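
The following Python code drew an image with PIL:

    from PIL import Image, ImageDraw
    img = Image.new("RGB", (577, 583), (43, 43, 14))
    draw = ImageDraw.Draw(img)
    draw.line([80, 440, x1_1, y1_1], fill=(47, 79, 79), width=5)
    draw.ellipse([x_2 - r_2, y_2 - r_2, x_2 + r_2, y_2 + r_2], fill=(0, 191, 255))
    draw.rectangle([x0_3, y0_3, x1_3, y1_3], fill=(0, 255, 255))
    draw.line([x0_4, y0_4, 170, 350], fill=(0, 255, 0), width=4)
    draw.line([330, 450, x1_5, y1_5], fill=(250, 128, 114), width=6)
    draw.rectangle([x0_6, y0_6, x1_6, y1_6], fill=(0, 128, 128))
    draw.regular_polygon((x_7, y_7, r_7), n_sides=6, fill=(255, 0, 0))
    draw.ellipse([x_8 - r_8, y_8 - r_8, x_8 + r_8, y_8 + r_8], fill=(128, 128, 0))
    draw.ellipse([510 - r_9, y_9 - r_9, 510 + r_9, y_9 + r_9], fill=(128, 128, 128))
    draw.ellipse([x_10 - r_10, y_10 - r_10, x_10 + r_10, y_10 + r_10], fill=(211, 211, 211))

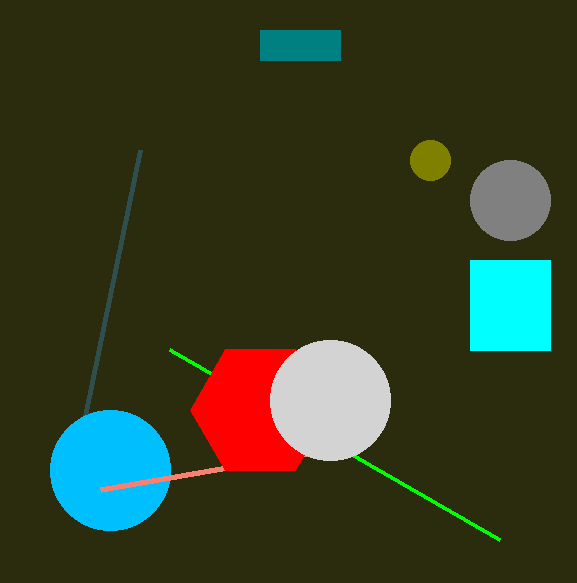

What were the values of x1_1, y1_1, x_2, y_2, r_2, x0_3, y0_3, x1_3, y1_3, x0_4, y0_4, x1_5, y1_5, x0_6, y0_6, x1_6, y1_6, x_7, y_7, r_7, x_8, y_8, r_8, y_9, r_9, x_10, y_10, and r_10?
x1_1 = 140
y1_1 = 150
x_2 = 110
y_2 = 470
r_2 = 60
x0_3 = 470
y0_3 = 260
x1_3 = 550
y1_3 = 350
x0_4 = 500
y0_4 = 540
x1_5 = 100
y1_5 = 490
x0_6 = 260
y0_6 = 30
x1_6 = 340
y1_6 = 60
x_7 = 260
y_7 = 410
r_7 = 70
x_8 = 430
y_8 = 160
r_8 = 20
y_9 = 200
r_9 = 40
x_10 = 330
y_10 = 400
r_10 = 60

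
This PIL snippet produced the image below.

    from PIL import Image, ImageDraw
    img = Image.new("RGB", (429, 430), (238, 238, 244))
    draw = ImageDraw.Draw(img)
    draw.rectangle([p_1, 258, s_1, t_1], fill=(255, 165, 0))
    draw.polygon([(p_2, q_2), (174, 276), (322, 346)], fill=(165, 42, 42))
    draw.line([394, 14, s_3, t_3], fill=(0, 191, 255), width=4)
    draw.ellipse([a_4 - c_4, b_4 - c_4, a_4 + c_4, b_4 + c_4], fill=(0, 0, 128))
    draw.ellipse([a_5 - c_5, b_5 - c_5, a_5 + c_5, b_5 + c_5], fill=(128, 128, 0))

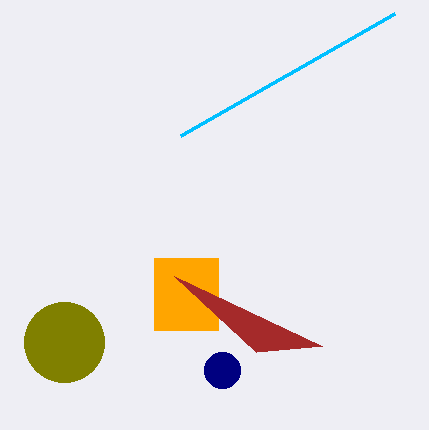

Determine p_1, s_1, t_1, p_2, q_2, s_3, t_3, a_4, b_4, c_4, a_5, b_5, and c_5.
p_1 = 154
s_1 = 218
t_1 = 330
p_2 = 256
q_2 = 352
s_3 = 180
t_3 = 136
a_4 = 222
b_4 = 370
c_4 = 18
a_5 = 64
b_5 = 342
c_5 = 40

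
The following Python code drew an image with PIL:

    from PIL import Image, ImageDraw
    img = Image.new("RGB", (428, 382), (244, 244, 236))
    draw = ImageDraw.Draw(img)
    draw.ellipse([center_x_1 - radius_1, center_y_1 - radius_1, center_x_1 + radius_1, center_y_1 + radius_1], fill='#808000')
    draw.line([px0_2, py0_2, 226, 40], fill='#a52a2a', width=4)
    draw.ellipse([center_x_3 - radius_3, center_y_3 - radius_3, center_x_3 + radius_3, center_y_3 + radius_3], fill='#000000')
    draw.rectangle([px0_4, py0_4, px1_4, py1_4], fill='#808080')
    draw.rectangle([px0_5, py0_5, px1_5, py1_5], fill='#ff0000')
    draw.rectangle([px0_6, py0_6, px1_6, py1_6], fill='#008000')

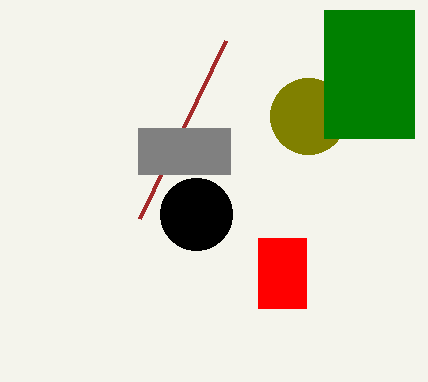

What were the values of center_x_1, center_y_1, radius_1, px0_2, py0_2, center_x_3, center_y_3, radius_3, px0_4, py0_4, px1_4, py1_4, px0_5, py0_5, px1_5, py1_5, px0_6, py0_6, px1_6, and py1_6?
center_x_1 = 308, center_y_1 = 116, radius_1 = 38, px0_2 = 140, py0_2 = 218, center_x_3 = 196, center_y_3 = 214, radius_3 = 36, px0_4 = 138, py0_4 = 128, px1_4 = 230, py1_4 = 174, px0_5 = 258, py0_5 = 238, px1_5 = 306, py1_5 = 308, px0_6 = 324, py0_6 = 10, px1_6 = 414, py1_6 = 138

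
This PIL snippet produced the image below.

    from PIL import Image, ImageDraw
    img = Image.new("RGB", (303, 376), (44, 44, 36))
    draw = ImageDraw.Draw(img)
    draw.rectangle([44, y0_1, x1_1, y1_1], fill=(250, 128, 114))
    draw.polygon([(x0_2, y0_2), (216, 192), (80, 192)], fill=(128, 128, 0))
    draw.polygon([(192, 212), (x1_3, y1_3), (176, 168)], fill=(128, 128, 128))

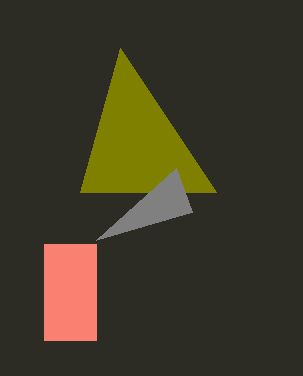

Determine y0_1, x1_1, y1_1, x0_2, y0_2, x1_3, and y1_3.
y0_1 = 244
x1_1 = 96
y1_1 = 340
x0_2 = 120
y0_2 = 48
x1_3 = 96
y1_3 = 240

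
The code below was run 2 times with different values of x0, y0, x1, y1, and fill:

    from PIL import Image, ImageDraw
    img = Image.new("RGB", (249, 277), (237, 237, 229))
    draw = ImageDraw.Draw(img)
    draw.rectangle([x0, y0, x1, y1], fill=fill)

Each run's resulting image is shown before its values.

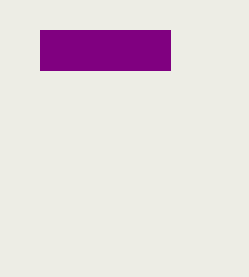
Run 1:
x0 = 40; y0 = 30; x1 = 170; y1 = 70; fill = 'purple'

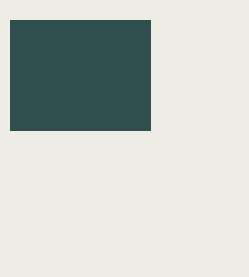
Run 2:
x0 = 10; y0 = 20; x1 = 150; y1 = 130; fill = 'darkslategray'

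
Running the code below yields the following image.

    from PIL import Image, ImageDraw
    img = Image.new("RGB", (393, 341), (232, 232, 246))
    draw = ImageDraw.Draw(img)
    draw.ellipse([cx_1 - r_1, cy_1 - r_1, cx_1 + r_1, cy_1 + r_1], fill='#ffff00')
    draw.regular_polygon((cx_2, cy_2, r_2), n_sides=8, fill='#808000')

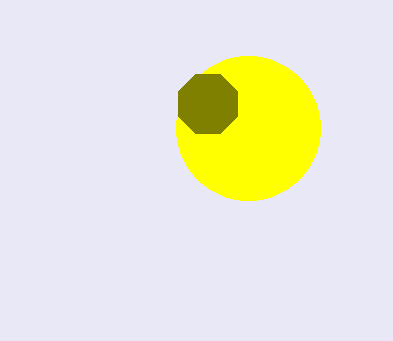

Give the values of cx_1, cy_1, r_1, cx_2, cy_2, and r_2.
cx_1 = 248, cy_1 = 128, r_1 = 72, cx_2 = 208, cy_2 = 104, r_2 = 32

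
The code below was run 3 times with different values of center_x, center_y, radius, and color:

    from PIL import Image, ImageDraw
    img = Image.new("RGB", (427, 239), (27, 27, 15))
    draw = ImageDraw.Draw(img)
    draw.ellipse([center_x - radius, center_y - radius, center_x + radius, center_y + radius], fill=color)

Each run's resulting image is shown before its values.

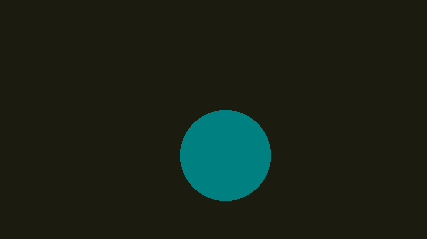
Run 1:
center_x = 225, center_y = 155, radius = 45, color = 'teal'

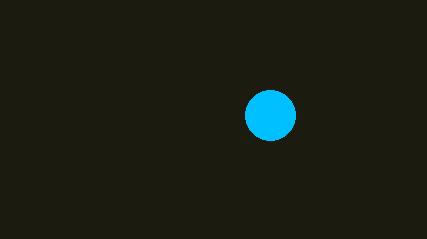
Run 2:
center_x = 270, center_y = 115, radius = 25, color = 'deepskyblue'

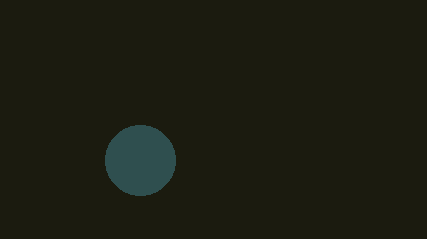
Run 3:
center_x = 140
center_y = 160
radius = 35
color = 'darkslategray'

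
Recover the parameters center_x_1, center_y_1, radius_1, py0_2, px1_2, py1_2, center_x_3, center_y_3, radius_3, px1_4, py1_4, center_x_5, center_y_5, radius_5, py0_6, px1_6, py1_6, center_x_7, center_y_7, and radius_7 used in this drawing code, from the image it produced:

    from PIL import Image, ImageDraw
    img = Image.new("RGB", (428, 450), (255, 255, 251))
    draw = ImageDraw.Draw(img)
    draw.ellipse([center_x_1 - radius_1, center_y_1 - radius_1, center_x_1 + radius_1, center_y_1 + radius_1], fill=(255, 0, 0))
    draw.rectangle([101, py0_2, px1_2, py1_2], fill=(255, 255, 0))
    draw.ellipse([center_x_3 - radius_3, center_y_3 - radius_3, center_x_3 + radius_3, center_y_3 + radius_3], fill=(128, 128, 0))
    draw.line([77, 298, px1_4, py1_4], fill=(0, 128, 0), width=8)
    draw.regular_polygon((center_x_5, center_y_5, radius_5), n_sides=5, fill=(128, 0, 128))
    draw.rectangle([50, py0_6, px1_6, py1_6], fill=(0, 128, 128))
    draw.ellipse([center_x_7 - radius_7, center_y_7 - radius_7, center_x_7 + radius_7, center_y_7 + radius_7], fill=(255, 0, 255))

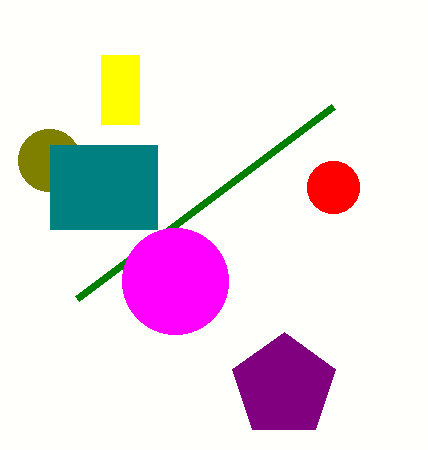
center_x_1 = 333
center_y_1 = 187
radius_1 = 26
py0_2 = 55
px1_2 = 139
py1_2 = 124
center_x_3 = 49
center_y_3 = 160
radius_3 = 31
px1_4 = 333
py1_4 = 106
center_x_5 = 284
center_y_5 = 386
radius_5 = 54
py0_6 = 145
px1_6 = 157
py1_6 = 229
center_x_7 = 175
center_y_7 = 281
radius_7 = 53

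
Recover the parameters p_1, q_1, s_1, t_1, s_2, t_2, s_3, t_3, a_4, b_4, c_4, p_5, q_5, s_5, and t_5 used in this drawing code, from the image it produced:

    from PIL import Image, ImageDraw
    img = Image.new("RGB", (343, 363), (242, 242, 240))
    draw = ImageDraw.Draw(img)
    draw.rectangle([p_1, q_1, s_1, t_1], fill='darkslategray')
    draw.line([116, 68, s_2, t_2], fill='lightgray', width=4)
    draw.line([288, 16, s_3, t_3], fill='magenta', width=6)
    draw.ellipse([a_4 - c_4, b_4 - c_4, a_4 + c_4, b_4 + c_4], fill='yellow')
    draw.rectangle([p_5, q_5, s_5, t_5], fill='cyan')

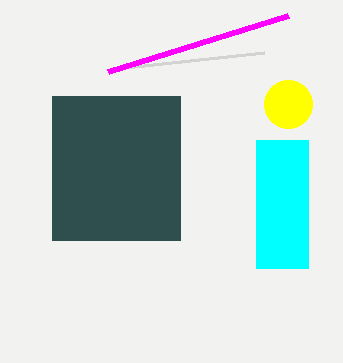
p_1 = 52, q_1 = 96, s_1 = 180, t_1 = 240, s_2 = 264, t_2 = 52, s_3 = 108, t_3 = 72, a_4 = 288, b_4 = 104, c_4 = 24, p_5 = 256, q_5 = 140, s_5 = 308, t_5 = 268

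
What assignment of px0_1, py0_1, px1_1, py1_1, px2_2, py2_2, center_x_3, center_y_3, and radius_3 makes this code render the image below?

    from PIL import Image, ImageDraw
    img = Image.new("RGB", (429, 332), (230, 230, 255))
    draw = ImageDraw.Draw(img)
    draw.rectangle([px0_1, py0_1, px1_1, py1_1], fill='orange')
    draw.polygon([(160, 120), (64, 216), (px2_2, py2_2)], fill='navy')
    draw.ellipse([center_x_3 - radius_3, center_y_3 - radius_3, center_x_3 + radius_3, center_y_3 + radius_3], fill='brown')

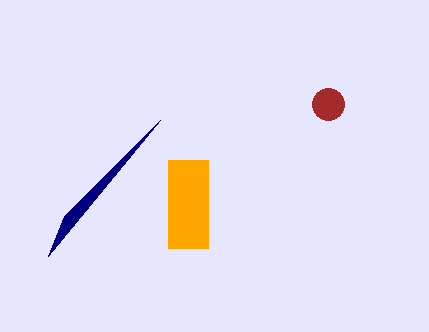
px0_1 = 168; py0_1 = 160; px1_1 = 208; py1_1 = 248; px2_2 = 48; py2_2 = 256; center_x_3 = 328; center_y_3 = 104; radius_3 = 16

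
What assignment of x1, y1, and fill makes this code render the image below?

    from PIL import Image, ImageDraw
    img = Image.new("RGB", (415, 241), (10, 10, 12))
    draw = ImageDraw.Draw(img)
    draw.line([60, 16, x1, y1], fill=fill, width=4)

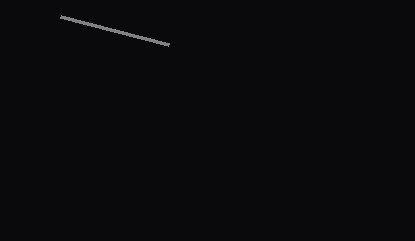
x1 = 168; y1 = 44; fill = 'gray'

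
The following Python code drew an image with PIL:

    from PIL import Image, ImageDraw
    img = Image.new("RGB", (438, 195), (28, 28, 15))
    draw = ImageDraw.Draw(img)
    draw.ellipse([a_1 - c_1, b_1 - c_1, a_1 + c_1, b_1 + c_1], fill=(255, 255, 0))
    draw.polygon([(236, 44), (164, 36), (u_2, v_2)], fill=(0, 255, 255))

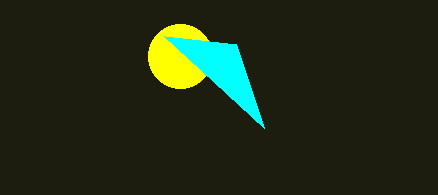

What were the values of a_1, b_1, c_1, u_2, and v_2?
a_1 = 180; b_1 = 56; c_1 = 32; u_2 = 264; v_2 = 128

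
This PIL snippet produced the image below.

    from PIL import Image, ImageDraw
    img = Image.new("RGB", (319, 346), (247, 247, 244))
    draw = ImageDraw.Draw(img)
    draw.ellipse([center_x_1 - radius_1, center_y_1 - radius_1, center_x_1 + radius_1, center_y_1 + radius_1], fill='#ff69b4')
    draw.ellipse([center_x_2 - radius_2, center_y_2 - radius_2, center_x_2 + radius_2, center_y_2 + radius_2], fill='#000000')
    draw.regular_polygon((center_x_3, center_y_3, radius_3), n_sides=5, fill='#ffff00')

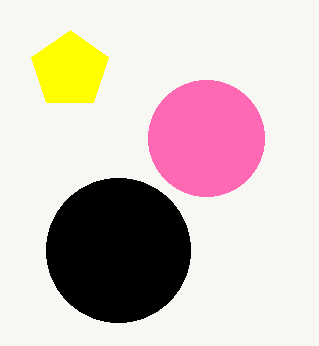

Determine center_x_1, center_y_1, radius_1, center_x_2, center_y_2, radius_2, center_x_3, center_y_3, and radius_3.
center_x_1 = 206; center_y_1 = 138; radius_1 = 58; center_x_2 = 118; center_y_2 = 250; radius_2 = 72; center_x_3 = 70; center_y_3 = 70; radius_3 = 40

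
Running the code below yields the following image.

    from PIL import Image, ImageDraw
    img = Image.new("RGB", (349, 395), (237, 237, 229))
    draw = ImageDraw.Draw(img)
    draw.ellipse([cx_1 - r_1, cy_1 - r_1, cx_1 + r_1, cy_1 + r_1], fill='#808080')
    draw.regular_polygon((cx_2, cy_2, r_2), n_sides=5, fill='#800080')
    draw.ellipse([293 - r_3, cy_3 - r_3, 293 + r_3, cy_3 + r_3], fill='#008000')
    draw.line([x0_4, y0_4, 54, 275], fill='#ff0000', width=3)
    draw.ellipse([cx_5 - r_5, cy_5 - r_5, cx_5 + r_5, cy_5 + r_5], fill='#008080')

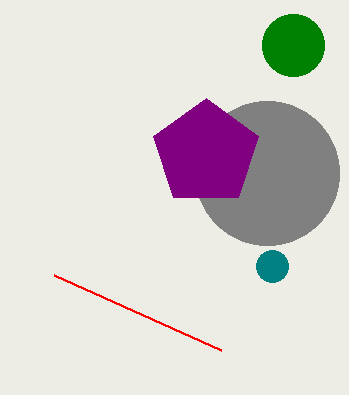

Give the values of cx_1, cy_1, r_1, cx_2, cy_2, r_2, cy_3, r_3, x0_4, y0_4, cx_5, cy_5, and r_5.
cx_1 = 267
cy_1 = 173
r_1 = 72
cx_2 = 206
cy_2 = 153
r_2 = 55
cy_3 = 45
r_3 = 31
x0_4 = 221
y0_4 = 350
cx_5 = 272
cy_5 = 266
r_5 = 16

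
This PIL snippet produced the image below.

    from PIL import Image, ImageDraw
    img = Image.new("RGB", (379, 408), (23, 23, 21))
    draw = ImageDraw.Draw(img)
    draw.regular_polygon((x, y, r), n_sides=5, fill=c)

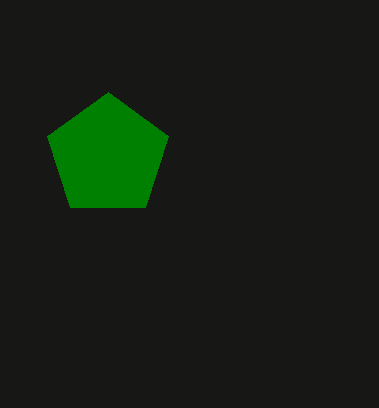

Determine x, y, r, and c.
x = 108
y = 156
r = 64
c = 'green'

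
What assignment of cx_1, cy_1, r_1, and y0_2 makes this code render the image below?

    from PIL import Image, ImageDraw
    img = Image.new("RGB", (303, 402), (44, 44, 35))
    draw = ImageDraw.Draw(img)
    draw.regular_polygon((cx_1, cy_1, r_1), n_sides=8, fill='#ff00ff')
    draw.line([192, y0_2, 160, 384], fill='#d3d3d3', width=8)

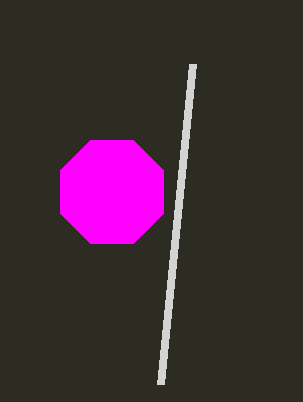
cx_1 = 112, cy_1 = 192, r_1 = 56, y0_2 = 64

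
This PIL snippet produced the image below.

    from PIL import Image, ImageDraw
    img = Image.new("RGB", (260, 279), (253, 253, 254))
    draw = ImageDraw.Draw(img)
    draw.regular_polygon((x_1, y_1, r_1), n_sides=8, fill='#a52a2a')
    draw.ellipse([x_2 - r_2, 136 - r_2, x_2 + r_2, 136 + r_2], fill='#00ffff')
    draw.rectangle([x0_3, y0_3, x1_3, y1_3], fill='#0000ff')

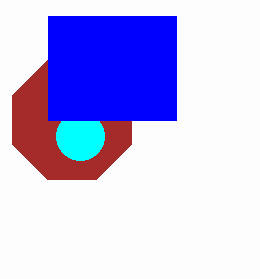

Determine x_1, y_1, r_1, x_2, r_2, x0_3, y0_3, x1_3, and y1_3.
x_1 = 72; y_1 = 120; r_1 = 64; x_2 = 80; r_2 = 24; x0_3 = 48; y0_3 = 16; x1_3 = 176; y1_3 = 120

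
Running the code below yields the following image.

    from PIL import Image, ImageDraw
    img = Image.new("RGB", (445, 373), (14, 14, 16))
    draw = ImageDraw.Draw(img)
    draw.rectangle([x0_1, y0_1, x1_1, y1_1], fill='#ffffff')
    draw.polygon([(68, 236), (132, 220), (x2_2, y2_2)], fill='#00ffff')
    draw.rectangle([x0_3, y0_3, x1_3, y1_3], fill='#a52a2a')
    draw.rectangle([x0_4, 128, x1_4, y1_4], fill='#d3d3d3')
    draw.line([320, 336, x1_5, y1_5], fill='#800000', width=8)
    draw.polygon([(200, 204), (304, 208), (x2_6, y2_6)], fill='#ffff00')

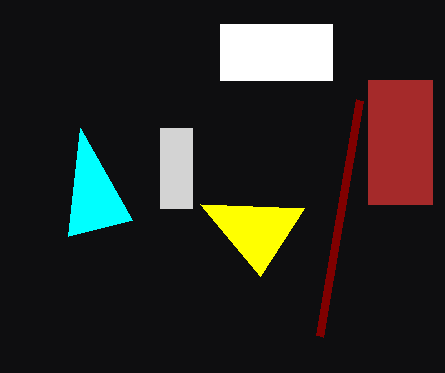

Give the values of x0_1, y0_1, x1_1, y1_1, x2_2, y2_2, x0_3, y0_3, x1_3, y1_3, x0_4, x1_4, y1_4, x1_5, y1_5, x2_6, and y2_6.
x0_1 = 220, y0_1 = 24, x1_1 = 332, y1_1 = 80, x2_2 = 80, y2_2 = 128, x0_3 = 368, y0_3 = 80, x1_3 = 432, y1_3 = 204, x0_4 = 160, x1_4 = 192, y1_4 = 208, x1_5 = 360, y1_5 = 100, x2_6 = 260, y2_6 = 276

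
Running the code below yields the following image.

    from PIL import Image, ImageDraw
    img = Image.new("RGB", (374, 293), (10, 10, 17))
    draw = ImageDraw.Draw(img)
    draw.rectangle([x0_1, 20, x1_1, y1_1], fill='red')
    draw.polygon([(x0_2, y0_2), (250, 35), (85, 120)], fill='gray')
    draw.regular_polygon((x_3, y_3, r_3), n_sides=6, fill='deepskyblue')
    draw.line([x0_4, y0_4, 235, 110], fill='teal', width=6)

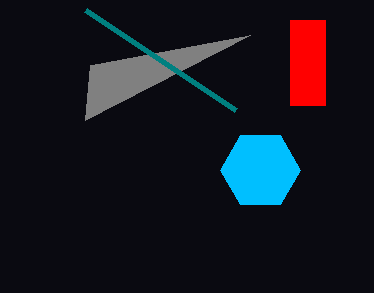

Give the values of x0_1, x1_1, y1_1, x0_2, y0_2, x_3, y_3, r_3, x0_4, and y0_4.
x0_1 = 290; x1_1 = 325; y1_1 = 105; x0_2 = 90; y0_2 = 65; x_3 = 260; y_3 = 170; r_3 = 40; x0_4 = 85; y0_4 = 10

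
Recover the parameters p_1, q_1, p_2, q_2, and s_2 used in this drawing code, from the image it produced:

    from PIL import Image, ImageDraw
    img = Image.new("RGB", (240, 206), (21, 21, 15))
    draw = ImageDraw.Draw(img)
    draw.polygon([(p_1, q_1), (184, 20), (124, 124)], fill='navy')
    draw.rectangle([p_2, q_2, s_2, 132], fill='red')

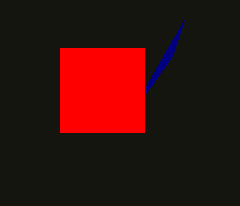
p_1 = 172; q_1 = 56; p_2 = 60; q_2 = 48; s_2 = 144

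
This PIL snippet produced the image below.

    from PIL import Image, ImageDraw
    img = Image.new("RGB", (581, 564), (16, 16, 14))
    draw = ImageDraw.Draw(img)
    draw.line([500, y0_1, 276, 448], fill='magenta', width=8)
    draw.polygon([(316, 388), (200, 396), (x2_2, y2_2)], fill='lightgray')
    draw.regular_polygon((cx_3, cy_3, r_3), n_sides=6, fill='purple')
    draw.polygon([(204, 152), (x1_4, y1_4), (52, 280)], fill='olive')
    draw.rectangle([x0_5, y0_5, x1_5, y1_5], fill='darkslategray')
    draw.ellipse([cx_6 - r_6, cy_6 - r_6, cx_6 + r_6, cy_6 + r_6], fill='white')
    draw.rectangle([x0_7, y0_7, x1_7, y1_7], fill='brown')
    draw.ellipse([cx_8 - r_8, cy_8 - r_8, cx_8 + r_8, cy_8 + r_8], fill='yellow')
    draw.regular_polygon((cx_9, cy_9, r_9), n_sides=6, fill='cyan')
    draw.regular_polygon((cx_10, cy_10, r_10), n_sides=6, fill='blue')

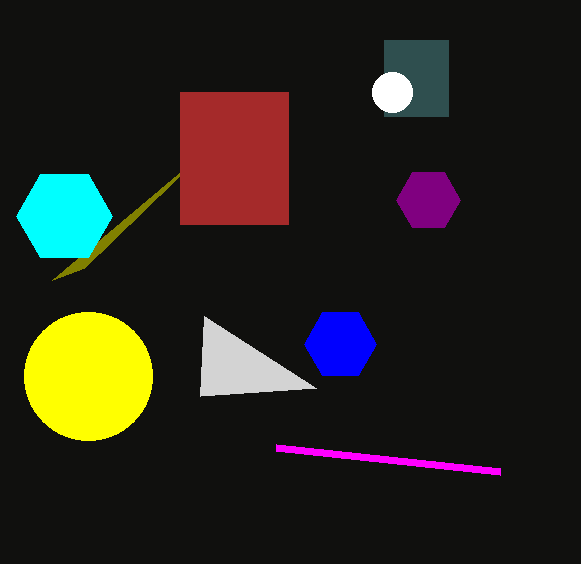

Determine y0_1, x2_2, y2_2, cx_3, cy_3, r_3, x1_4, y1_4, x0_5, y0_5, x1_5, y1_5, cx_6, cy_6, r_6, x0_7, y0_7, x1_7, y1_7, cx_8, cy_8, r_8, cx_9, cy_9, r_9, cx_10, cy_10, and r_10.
y0_1 = 472, x2_2 = 204, y2_2 = 316, cx_3 = 428, cy_3 = 200, r_3 = 32, x1_4 = 84, y1_4 = 268, x0_5 = 384, y0_5 = 40, x1_5 = 448, y1_5 = 116, cx_6 = 392, cy_6 = 92, r_6 = 20, x0_7 = 180, y0_7 = 92, x1_7 = 288, y1_7 = 224, cx_8 = 88, cy_8 = 376, r_8 = 64, cx_9 = 64, cy_9 = 216, r_9 = 48, cx_10 = 340, cy_10 = 344, r_10 = 36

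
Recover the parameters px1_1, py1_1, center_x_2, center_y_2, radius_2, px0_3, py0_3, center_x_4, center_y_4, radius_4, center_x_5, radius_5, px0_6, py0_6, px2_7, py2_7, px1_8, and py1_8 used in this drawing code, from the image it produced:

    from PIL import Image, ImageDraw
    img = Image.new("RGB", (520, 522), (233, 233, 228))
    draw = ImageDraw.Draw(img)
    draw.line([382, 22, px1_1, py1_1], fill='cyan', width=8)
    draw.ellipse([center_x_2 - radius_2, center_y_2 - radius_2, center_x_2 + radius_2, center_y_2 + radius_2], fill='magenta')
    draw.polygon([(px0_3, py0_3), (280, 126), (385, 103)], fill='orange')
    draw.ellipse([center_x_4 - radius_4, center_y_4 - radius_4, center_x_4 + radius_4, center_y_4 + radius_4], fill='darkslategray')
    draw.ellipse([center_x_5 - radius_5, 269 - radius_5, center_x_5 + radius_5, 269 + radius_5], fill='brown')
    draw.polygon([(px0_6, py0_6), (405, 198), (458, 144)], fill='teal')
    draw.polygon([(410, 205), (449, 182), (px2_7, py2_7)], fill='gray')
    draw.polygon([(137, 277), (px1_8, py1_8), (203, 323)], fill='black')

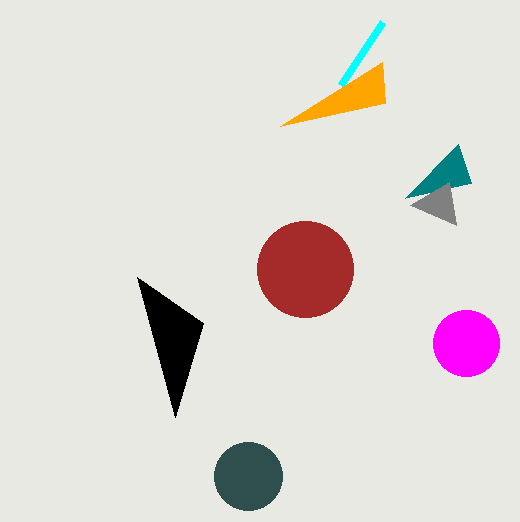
px1_1 = 340
py1_1 = 85
center_x_2 = 466
center_y_2 = 343
radius_2 = 33
px0_3 = 382
py0_3 = 62
center_x_4 = 248
center_y_4 = 476
radius_4 = 34
center_x_5 = 305
radius_5 = 48
px0_6 = 471
py0_6 = 183
px2_7 = 456
py2_7 = 225
px1_8 = 175
py1_8 = 417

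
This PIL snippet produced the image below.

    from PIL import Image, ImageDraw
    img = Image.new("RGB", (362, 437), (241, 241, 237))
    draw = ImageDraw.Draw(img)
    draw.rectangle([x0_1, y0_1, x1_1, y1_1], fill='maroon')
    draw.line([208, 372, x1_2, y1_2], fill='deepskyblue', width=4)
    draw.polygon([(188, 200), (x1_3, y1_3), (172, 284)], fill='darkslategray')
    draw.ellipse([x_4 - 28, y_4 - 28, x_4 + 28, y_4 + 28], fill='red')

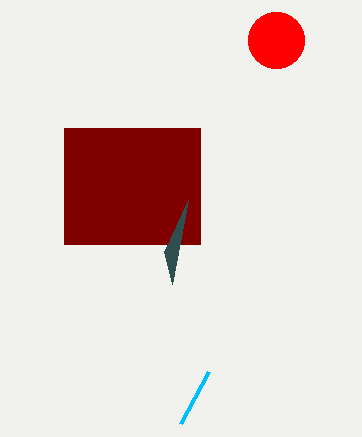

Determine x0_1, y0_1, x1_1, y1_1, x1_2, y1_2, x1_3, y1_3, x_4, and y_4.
x0_1 = 64, y0_1 = 128, x1_1 = 200, y1_1 = 244, x1_2 = 180, y1_2 = 424, x1_3 = 164, y1_3 = 252, x_4 = 276, y_4 = 40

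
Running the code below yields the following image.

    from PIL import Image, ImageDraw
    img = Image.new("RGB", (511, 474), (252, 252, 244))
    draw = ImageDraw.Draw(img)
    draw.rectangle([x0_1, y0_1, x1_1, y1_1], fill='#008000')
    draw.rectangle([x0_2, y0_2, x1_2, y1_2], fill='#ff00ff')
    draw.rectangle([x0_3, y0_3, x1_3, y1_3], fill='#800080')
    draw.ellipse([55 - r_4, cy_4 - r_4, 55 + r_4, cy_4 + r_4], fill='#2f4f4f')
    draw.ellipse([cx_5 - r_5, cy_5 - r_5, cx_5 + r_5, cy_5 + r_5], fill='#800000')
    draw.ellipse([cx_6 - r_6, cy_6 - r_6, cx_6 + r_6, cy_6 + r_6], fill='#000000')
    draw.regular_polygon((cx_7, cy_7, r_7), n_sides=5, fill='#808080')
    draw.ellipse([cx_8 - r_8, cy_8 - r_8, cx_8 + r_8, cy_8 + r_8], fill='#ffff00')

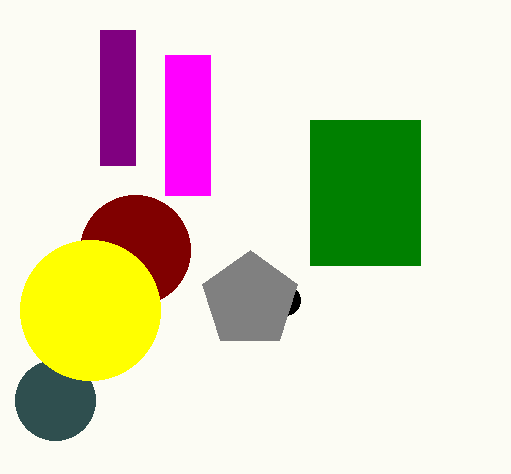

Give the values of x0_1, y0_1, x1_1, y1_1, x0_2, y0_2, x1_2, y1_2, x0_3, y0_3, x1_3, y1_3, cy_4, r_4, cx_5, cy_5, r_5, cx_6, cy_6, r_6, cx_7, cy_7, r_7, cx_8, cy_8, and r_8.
x0_1 = 310, y0_1 = 120, x1_1 = 420, y1_1 = 265, x0_2 = 165, y0_2 = 55, x1_2 = 210, y1_2 = 195, x0_3 = 100, y0_3 = 30, x1_3 = 135, y1_3 = 165, cy_4 = 400, r_4 = 40, cx_5 = 135, cy_5 = 250, r_5 = 55, cx_6 = 285, cy_6 = 300, r_6 = 15, cx_7 = 250, cy_7 = 300, r_7 = 50, cx_8 = 90, cy_8 = 310, r_8 = 70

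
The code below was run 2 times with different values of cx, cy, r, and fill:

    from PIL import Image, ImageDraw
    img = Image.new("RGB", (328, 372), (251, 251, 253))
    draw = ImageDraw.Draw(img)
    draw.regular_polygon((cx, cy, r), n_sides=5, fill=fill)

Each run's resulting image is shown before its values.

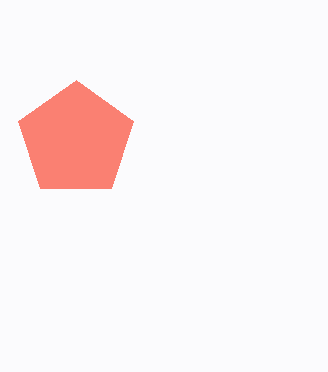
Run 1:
cx = 76
cy = 140
r = 60
fill = 'salmon'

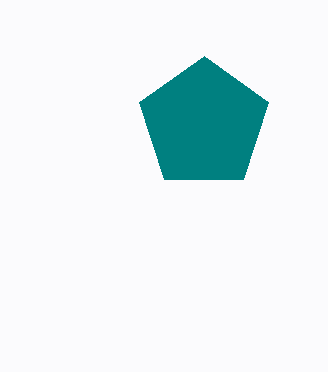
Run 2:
cx = 204; cy = 124; r = 68; fill = 'teal'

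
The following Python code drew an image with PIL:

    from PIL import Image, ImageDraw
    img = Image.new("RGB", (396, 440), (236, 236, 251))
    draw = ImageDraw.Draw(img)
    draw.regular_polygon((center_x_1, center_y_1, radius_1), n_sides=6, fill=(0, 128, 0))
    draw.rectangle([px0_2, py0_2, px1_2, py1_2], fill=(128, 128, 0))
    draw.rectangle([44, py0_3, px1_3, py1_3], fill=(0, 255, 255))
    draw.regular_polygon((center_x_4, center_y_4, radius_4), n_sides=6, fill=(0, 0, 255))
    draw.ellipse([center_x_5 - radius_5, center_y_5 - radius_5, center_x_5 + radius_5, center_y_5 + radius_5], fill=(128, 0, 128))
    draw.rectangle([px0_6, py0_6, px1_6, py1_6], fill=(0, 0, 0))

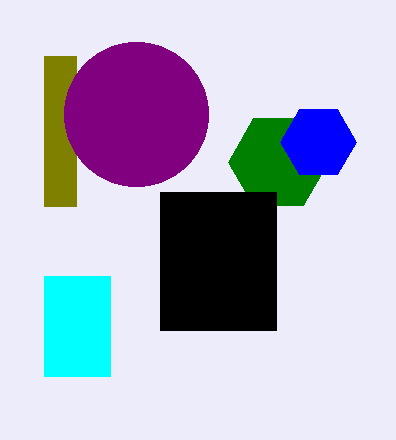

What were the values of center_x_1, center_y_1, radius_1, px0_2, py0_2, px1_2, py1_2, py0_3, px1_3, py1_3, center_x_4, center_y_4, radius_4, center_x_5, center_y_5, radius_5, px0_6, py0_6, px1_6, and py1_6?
center_x_1 = 278
center_y_1 = 162
radius_1 = 50
px0_2 = 44
py0_2 = 56
px1_2 = 76
py1_2 = 206
py0_3 = 276
px1_3 = 110
py1_3 = 376
center_x_4 = 318
center_y_4 = 142
radius_4 = 38
center_x_5 = 136
center_y_5 = 114
radius_5 = 72
px0_6 = 160
py0_6 = 192
px1_6 = 276
py1_6 = 330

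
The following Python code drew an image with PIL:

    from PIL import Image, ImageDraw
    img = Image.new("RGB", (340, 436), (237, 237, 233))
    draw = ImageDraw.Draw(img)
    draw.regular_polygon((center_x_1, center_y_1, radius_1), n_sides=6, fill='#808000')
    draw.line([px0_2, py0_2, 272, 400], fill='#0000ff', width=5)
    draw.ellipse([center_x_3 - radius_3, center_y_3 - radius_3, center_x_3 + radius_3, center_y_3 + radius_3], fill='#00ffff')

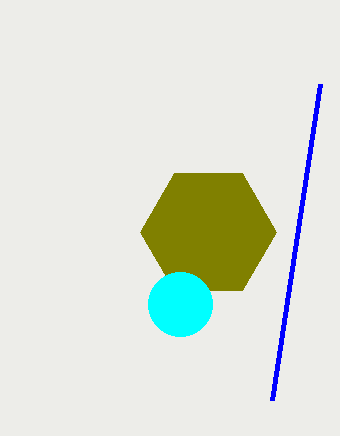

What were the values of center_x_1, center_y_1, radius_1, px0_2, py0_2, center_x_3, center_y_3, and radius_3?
center_x_1 = 208
center_y_1 = 232
radius_1 = 68
px0_2 = 320
py0_2 = 84
center_x_3 = 180
center_y_3 = 304
radius_3 = 32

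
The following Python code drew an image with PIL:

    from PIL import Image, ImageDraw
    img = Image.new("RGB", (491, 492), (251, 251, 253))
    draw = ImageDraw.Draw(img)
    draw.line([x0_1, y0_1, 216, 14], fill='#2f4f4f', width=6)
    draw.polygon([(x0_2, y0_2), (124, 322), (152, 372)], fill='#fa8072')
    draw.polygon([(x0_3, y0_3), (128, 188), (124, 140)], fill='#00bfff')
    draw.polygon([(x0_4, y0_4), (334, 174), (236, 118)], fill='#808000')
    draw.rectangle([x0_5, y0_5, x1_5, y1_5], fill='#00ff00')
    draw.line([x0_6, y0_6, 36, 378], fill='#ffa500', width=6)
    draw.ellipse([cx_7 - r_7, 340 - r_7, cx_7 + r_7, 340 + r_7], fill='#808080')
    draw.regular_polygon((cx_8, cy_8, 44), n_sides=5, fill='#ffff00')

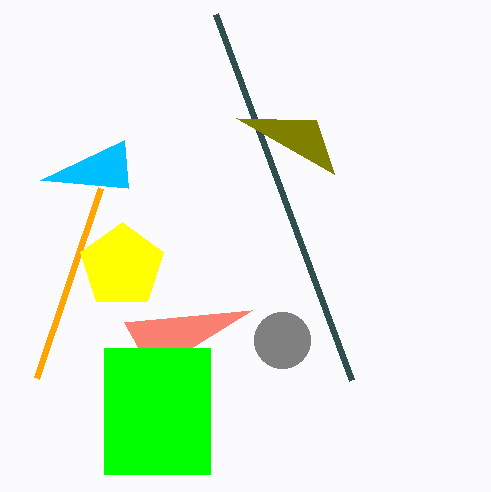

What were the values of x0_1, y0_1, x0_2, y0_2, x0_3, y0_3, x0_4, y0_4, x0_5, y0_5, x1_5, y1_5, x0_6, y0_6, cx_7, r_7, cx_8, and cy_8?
x0_1 = 352
y0_1 = 380
x0_2 = 252
y0_2 = 310
x0_3 = 40
y0_3 = 180
x0_4 = 316
y0_4 = 120
x0_5 = 104
y0_5 = 348
x1_5 = 210
y1_5 = 474
x0_6 = 100
y0_6 = 188
cx_7 = 282
r_7 = 28
cx_8 = 122
cy_8 = 266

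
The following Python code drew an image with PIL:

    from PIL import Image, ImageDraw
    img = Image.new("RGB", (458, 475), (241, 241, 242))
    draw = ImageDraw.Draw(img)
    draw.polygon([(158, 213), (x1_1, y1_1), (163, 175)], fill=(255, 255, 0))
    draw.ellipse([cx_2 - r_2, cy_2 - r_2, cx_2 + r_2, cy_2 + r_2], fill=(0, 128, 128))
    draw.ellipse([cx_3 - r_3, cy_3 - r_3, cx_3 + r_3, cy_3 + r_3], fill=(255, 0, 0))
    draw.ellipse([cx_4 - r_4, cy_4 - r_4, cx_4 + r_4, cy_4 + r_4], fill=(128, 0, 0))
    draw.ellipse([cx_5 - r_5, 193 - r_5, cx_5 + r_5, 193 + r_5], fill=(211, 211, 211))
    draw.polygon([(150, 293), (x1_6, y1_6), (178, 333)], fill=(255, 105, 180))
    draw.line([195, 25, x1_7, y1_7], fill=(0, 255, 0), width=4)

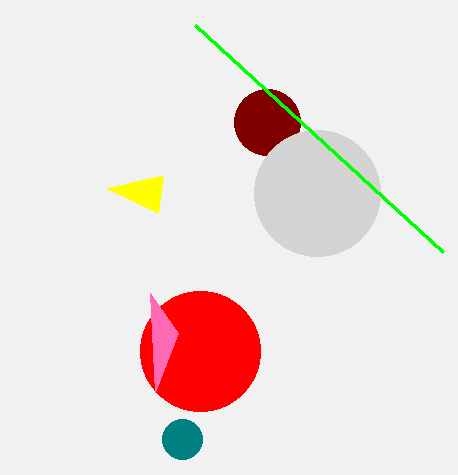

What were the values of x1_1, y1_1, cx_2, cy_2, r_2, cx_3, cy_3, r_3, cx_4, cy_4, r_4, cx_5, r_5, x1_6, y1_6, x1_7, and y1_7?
x1_1 = 106, y1_1 = 188, cx_2 = 182, cy_2 = 439, r_2 = 20, cx_3 = 200, cy_3 = 351, r_3 = 60, cx_4 = 267, cy_4 = 122, r_4 = 33, cx_5 = 317, r_5 = 63, x1_6 = 155, y1_6 = 392, x1_7 = 443, y1_7 = 252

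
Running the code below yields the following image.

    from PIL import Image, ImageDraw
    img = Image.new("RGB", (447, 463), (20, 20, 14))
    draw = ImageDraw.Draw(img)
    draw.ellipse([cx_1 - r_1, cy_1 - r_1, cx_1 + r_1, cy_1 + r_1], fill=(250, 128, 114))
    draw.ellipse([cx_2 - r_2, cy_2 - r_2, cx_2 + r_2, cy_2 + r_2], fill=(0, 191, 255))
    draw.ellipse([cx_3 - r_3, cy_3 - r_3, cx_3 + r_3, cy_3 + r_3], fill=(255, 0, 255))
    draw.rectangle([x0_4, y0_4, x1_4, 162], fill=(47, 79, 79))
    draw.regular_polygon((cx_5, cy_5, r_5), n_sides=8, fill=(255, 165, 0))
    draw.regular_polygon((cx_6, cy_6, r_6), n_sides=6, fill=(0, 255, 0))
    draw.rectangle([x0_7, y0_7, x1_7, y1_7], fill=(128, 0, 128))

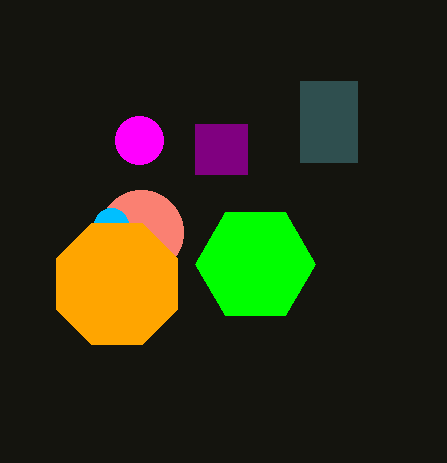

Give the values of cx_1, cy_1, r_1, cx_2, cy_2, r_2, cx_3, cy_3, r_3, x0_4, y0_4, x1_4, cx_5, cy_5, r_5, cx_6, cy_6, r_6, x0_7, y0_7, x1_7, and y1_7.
cx_1 = 141
cy_1 = 232
r_1 = 42
cx_2 = 111
cy_2 = 225
r_2 = 17
cx_3 = 139
cy_3 = 140
r_3 = 24
x0_4 = 300
y0_4 = 81
x1_4 = 357
cx_5 = 117
cy_5 = 284
r_5 = 66
cx_6 = 255
cy_6 = 264
r_6 = 60
x0_7 = 195
y0_7 = 124
x1_7 = 247
y1_7 = 174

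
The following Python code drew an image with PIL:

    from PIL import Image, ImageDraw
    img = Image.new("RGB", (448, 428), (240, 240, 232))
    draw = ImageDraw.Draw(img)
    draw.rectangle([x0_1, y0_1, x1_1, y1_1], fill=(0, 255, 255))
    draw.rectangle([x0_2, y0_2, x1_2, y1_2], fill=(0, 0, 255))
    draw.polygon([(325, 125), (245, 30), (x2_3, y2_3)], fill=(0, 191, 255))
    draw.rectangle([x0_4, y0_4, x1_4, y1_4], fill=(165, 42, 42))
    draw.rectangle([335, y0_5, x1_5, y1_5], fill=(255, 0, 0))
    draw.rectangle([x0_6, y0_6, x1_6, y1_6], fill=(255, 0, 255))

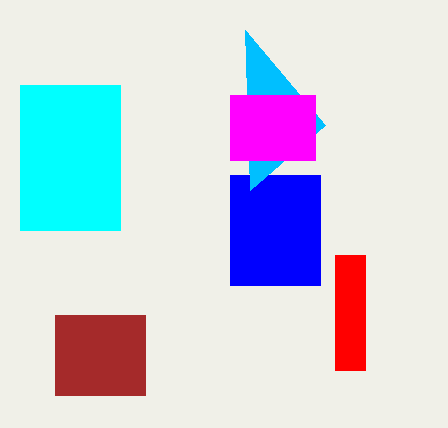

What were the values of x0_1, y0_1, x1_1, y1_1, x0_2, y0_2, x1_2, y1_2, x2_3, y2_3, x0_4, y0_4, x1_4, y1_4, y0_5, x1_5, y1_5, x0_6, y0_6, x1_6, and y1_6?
x0_1 = 20; y0_1 = 85; x1_1 = 120; y1_1 = 230; x0_2 = 230; y0_2 = 175; x1_2 = 320; y1_2 = 285; x2_3 = 250; y2_3 = 190; x0_4 = 55; y0_4 = 315; x1_4 = 145; y1_4 = 395; y0_5 = 255; x1_5 = 365; y1_5 = 370; x0_6 = 230; y0_6 = 95; x1_6 = 315; y1_6 = 160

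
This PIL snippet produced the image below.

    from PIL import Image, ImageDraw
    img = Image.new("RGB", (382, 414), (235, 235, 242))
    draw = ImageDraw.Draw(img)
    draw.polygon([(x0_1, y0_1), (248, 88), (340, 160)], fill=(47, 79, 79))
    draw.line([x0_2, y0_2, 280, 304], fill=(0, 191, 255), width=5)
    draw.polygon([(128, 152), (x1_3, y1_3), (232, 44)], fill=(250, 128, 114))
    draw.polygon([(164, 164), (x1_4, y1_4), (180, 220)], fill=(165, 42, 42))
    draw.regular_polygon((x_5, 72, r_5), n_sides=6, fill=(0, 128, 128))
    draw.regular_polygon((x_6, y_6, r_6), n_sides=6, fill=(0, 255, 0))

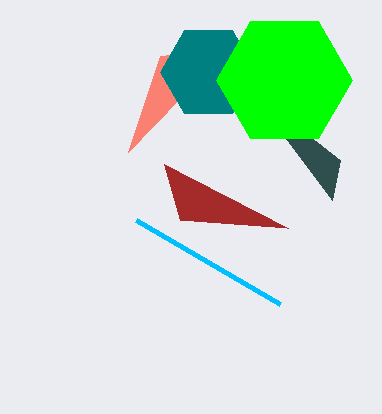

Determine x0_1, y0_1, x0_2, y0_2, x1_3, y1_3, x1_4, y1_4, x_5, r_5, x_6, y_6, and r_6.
x0_1 = 332, y0_1 = 200, x0_2 = 136, y0_2 = 220, x1_3 = 160, y1_3 = 56, x1_4 = 288, y1_4 = 228, x_5 = 208, r_5 = 48, x_6 = 284, y_6 = 80, r_6 = 68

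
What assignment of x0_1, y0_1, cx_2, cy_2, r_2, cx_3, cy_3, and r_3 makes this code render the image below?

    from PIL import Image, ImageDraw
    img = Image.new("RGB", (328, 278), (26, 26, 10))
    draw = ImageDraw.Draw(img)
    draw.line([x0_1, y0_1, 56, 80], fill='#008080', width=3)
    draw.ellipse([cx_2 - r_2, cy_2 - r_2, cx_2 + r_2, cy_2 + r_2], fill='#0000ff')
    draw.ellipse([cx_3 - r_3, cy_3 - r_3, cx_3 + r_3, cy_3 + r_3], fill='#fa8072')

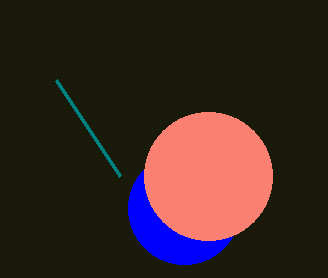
x0_1 = 120; y0_1 = 176; cx_2 = 184; cy_2 = 208; r_2 = 56; cx_3 = 208; cy_3 = 176; r_3 = 64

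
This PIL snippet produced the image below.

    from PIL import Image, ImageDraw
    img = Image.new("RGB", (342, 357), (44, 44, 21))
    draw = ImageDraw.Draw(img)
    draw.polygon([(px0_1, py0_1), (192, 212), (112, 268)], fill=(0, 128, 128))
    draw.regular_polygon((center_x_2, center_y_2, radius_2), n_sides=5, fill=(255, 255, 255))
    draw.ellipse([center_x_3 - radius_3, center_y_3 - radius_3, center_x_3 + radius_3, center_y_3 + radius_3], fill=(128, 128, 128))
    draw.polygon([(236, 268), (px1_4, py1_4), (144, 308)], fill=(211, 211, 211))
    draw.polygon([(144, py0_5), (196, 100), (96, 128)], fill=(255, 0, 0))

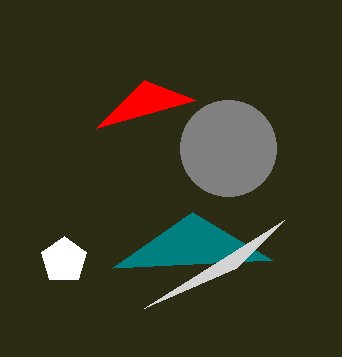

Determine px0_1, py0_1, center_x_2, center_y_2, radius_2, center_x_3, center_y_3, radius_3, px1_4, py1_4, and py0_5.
px0_1 = 272
py0_1 = 260
center_x_2 = 64
center_y_2 = 260
radius_2 = 24
center_x_3 = 228
center_y_3 = 148
radius_3 = 48
px1_4 = 284
py1_4 = 220
py0_5 = 80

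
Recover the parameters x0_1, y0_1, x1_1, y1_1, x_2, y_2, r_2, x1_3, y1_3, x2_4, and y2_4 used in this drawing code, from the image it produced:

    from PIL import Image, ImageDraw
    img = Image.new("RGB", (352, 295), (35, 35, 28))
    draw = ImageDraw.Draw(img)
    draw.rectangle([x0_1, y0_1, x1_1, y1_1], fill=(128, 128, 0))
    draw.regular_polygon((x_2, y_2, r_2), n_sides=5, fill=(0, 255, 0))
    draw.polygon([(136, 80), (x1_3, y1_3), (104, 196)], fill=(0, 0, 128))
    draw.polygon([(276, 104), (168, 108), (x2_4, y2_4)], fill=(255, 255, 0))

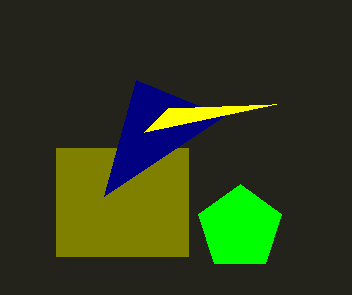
x0_1 = 56; y0_1 = 148; x1_1 = 188; y1_1 = 256; x_2 = 240; y_2 = 228; r_2 = 44; x1_3 = 224; y1_3 = 116; x2_4 = 144; y2_4 = 132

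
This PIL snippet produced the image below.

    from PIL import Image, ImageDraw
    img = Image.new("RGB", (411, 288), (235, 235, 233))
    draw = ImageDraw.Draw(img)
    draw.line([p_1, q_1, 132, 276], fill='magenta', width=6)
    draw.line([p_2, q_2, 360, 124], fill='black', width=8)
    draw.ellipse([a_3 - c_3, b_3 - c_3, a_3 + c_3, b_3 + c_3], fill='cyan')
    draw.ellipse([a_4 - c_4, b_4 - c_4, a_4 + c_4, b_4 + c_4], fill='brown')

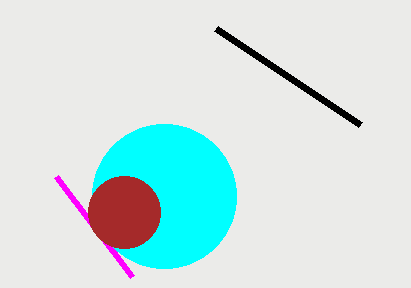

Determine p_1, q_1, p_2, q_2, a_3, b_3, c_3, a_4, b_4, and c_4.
p_1 = 56, q_1 = 176, p_2 = 216, q_2 = 28, a_3 = 164, b_3 = 196, c_3 = 72, a_4 = 124, b_4 = 212, c_4 = 36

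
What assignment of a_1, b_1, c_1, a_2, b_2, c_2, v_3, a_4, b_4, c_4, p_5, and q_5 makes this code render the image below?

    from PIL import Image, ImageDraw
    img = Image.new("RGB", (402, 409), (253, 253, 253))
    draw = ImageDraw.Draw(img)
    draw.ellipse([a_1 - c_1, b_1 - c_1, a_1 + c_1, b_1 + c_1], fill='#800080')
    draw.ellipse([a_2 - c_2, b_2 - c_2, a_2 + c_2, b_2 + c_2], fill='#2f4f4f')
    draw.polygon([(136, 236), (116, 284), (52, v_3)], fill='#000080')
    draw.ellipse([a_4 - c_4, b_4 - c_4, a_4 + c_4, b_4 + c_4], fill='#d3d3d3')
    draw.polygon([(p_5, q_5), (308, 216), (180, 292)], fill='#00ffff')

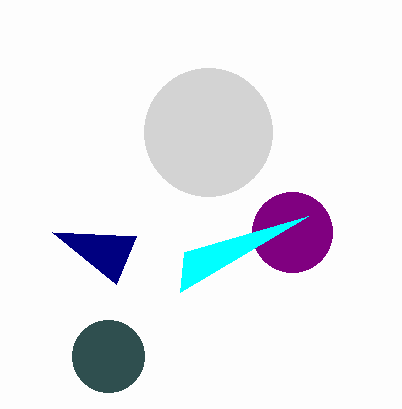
a_1 = 292, b_1 = 232, c_1 = 40, a_2 = 108, b_2 = 356, c_2 = 36, v_3 = 232, a_4 = 208, b_4 = 132, c_4 = 64, p_5 = 184, q_5 = 252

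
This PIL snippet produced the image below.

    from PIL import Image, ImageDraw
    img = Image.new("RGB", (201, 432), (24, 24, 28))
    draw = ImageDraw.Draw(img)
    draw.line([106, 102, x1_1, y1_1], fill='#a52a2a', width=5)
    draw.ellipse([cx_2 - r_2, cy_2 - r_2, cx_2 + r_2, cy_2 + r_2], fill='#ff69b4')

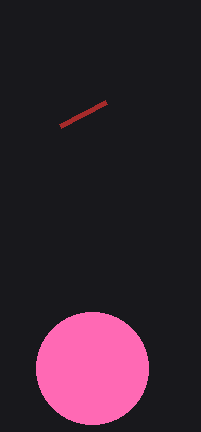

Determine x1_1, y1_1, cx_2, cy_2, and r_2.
x1_1 = 60
y1_1 = 126
cx_2 = 92
cy_2 = 368
r_2 = 56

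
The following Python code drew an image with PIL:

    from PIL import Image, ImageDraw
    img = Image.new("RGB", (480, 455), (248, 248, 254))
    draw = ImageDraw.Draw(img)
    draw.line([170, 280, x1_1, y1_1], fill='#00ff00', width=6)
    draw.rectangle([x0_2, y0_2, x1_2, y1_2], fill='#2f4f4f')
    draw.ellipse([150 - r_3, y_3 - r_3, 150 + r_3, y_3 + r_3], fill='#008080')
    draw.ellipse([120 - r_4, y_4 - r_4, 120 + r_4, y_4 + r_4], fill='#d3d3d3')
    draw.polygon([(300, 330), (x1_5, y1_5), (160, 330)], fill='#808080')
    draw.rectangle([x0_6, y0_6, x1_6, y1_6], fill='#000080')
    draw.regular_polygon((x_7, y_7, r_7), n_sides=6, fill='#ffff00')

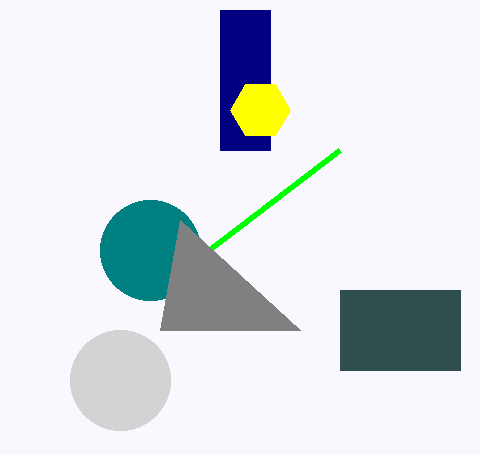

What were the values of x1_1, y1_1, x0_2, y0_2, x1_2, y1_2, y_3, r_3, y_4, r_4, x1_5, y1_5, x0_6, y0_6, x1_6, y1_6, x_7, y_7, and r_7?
x1_1 = 340, y1_1 = 150, x0_2 = 340, y0_2 = 290, x1_2 = 460, y1_2 = 370, y_3 = 250, r_3 = 50, y_4 = 380, r_4 = 50, x1_5 = 180, y1_5 = 220, x0_6 = 220, y0_6 = 10, x1_6 = 270, y1_6 = 150, x_7 = 260, y_7 = 110, r_7 = 30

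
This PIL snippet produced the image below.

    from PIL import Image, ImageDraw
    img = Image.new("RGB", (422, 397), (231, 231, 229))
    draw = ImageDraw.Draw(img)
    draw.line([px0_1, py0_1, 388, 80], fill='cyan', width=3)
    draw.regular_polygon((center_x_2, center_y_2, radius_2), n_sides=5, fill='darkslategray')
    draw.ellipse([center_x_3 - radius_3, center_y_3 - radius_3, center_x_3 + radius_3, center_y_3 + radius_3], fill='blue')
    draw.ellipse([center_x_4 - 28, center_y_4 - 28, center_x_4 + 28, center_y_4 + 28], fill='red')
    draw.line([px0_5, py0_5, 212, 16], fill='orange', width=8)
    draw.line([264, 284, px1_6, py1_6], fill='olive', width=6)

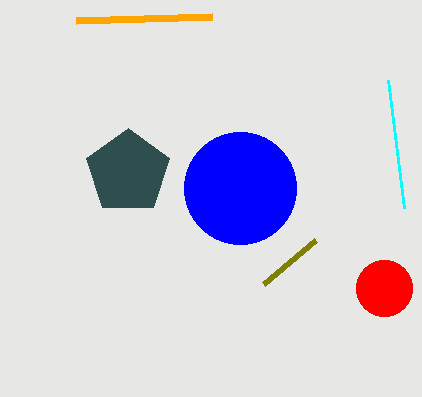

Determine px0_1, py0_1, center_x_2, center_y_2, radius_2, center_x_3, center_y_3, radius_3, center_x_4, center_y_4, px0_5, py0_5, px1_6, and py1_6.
px0_1 = 404
py0_1 = 208
center_x_2 = 128
center_y_2 = 172
radius_2 = 44
center_x_3 = 240
center_y_3 = 188
radius_3 = 56
center_x_4 = 384
center_y_4 = 288
px0_5 = 76
py0_5 = 20
px1_6 = 316
py1_6 = 240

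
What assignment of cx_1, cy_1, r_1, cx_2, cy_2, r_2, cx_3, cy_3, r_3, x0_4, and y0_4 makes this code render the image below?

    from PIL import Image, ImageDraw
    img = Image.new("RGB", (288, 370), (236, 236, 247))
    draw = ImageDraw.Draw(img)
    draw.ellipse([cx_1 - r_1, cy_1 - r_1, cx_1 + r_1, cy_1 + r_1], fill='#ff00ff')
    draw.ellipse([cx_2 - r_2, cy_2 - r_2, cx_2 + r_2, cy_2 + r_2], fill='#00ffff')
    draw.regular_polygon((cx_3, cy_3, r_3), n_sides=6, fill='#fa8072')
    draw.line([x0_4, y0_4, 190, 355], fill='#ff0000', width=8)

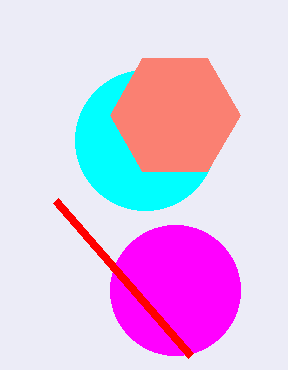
cx_1 = 175
cy_1 = 290
r_1 = 65
cx_2 = 145
cy_2 = 140
r_2 = 70
cx_3 = 175
cy_3 = 115
r_3 = 65
x0_4 = 55
y0_4 = 200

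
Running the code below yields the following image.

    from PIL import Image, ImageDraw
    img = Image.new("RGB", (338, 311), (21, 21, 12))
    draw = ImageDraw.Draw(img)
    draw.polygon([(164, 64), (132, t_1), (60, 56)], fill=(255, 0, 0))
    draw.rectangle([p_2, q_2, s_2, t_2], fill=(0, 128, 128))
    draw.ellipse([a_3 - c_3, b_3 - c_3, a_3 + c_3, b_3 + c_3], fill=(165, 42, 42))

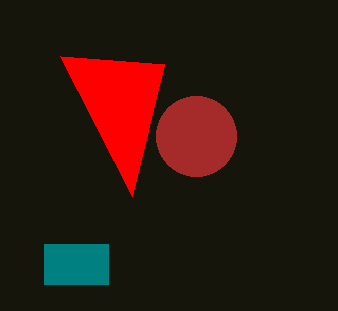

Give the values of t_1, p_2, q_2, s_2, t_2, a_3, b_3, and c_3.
t_1 = 196, p_2 = 44, q_2 = 244, s_2 = 108, t_2 = 284, a_3 = 196, b_3 = 136, c_3 = 40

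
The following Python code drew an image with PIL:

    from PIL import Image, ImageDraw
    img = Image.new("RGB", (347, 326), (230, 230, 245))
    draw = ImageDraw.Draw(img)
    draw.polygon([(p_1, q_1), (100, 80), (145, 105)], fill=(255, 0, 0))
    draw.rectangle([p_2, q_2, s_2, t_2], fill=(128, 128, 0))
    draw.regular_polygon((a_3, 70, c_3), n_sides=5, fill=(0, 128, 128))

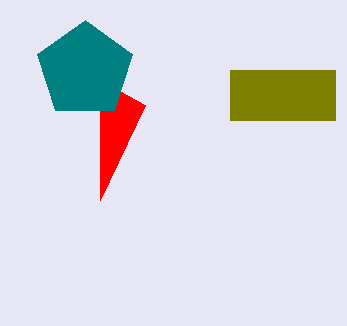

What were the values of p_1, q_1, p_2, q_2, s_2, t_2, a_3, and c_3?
p_1 = 100, q_1 = 200, p_2 = 230, q_2 = 70, s_2 = 335, t_2 = 120, a_3 = 85, c_3 = 50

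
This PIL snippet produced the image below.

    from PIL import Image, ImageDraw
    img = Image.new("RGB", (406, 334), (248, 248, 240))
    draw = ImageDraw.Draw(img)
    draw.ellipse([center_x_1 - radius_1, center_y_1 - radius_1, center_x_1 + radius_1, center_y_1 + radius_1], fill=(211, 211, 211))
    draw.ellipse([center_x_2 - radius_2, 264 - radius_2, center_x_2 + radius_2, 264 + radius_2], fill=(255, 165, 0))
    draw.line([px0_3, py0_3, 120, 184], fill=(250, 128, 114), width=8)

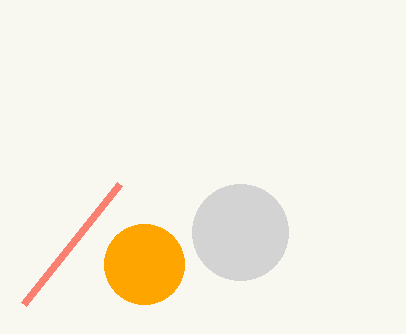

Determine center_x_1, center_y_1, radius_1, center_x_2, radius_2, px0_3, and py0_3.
center_x_1 = 240, center_y_1 = 232, radius_1 = 48, center_x_2 = 144, radius_2 = 40, px0_3 = 24, py0_3 = 304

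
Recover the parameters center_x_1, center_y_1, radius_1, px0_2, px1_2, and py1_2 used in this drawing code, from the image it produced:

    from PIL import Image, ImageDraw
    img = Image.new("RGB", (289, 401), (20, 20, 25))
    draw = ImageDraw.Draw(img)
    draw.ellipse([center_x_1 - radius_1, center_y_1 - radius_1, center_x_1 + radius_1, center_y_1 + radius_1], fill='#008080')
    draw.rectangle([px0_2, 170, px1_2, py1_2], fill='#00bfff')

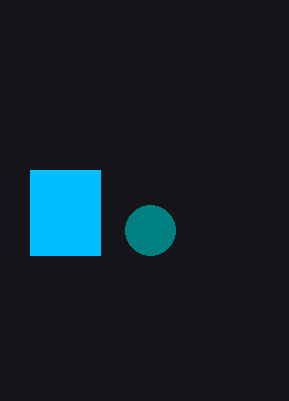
center_x_1 = 150; center_y_1 = 230; radius_1 = 25; px0_2 = 30; px1_2 = 100; py1_2 = 255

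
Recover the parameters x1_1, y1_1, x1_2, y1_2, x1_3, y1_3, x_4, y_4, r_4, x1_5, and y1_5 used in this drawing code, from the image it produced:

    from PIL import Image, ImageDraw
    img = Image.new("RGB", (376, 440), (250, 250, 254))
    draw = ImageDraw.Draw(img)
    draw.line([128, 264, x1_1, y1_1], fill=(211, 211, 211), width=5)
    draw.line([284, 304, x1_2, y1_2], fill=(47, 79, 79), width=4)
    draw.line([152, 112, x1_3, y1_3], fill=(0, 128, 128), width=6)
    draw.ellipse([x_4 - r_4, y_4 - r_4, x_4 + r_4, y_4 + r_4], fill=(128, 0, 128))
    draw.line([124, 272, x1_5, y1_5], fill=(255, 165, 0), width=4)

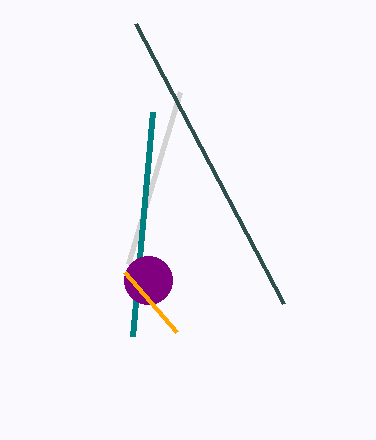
x1_1 = 180, y1_1 = 92, x1_2 = 136, y1_2 = 24, x1_3 = 132, y1_3 = 336, x_4 = 148, y_4 = 280, r_4 = 24, x1_5 = 176, y1_5 = 332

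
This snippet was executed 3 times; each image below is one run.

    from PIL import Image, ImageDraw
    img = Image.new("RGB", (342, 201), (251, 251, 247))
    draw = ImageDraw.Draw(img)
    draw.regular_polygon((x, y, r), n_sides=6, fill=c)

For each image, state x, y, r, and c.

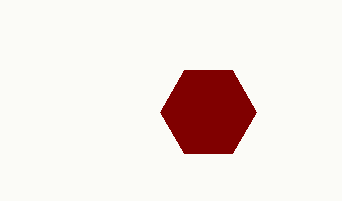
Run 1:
x = 208; y = 112; r = 48; c = 'maroon'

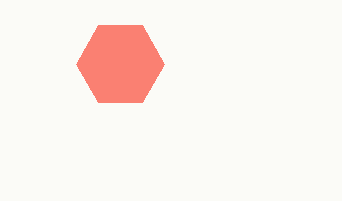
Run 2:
x = 120
y = 64
r = 44
c = 'salmon'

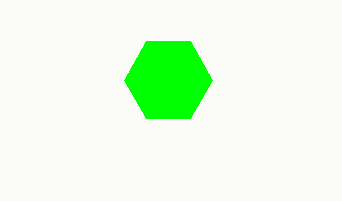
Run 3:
x = 168; y = 80; r = 44; c = 'lime'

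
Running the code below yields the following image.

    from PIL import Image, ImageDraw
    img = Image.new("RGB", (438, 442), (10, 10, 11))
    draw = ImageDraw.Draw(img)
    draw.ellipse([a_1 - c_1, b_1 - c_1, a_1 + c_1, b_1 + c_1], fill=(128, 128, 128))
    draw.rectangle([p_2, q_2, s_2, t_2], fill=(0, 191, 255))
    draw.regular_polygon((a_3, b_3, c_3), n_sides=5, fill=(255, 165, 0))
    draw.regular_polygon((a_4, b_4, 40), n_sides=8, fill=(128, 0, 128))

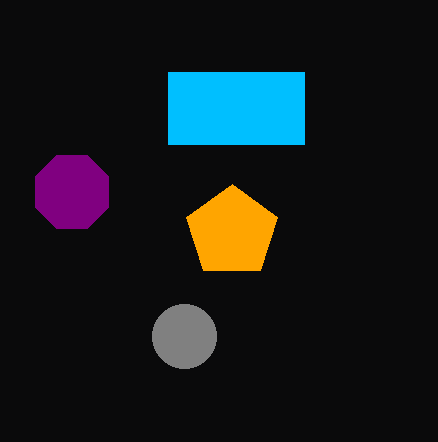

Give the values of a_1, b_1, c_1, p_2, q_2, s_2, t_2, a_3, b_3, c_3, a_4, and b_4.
a_1 = 184; b_1 = 336; c_1 = 32; p_2 = 168; q_2 = 72; s_2 = 304; t_2 = 144; a_3 = 232; b_3 = 232; c_3 = 48; a_4 = 72; b_4 = 192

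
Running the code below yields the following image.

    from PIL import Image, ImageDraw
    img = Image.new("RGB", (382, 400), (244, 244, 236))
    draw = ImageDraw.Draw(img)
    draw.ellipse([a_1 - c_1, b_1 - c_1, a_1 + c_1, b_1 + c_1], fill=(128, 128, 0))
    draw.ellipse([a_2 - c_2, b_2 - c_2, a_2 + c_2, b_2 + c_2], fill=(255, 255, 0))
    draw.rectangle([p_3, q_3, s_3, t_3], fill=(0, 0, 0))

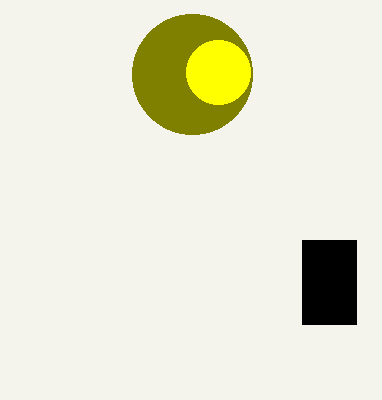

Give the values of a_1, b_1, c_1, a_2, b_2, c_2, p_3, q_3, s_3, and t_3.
a_1 = 192, b_1 = 74, c_1 = 60, a_2 = 218, b_2 = 72, c_2 = 32, p_3 = 302, q_3 = 240, s_3 = 356, t_3 = 324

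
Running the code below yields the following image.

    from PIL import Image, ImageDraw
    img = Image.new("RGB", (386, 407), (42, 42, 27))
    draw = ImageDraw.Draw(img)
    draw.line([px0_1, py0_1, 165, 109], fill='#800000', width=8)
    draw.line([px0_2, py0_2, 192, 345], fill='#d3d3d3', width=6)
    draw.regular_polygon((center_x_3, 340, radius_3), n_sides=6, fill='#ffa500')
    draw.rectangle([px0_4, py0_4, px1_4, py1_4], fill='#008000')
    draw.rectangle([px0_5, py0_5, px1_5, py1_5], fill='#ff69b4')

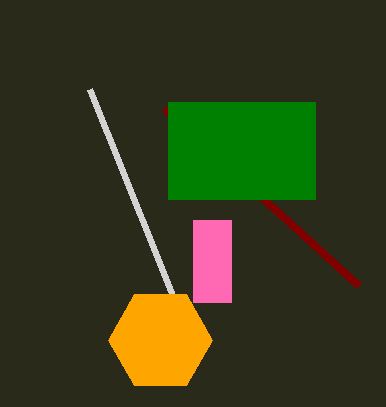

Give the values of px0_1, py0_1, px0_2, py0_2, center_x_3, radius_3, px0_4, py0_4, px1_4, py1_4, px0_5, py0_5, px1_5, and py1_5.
px0_1 = 359, py0_1 = 286, px0_2 = 89, py0_2 = 89, center_x_3 = 160, radius_3 = 52, px0_4 = 168, py0_4 = 102, px1_4 = 315, py1_4 = 199, px0_5 = 193, py0_5 = 220, px1_5 = 231, py1_5 = 302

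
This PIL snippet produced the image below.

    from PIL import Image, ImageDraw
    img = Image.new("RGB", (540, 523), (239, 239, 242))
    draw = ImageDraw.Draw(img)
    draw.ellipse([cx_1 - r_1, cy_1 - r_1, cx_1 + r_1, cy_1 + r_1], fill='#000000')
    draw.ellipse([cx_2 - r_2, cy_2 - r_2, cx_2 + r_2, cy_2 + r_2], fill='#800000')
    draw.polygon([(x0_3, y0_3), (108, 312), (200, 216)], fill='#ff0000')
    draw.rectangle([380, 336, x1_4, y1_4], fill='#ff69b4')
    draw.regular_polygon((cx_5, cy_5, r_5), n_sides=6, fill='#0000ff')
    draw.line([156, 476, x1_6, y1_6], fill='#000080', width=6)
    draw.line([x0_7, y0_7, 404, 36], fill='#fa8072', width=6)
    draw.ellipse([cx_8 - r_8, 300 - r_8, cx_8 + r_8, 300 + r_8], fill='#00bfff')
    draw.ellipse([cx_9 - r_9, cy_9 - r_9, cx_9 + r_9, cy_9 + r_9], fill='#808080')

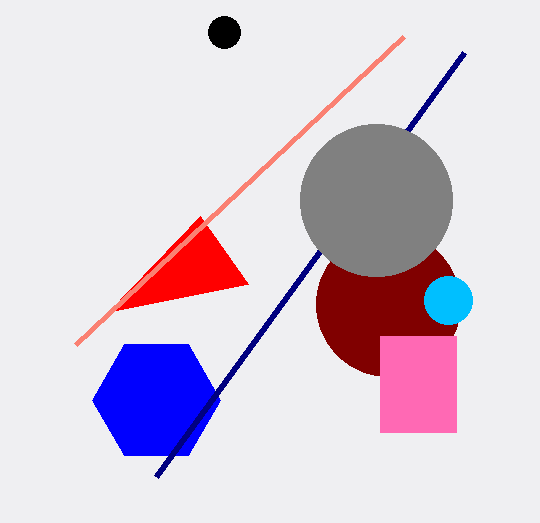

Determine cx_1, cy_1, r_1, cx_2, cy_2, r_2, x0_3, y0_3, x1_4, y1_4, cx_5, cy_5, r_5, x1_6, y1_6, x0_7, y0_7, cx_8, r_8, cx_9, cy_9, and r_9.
cx_1 = 224, cy_1 = 32, r_1 = 16, cx_2 = 388, cy_2 = 304, r_2 = 72, x0_3 = 248, y0_3 = 284, x1_4 = 456, y1_4 = 432, cx_5 = 156, cy_5 = 400, r_5 = 64, x1_6 = 464, y1_6 = 52, x0_7 = 76, y0_7 = 344, cx_8 = 448, r_8 = 24, cx_9 = 376, cy_9 = 200, r_9 = 76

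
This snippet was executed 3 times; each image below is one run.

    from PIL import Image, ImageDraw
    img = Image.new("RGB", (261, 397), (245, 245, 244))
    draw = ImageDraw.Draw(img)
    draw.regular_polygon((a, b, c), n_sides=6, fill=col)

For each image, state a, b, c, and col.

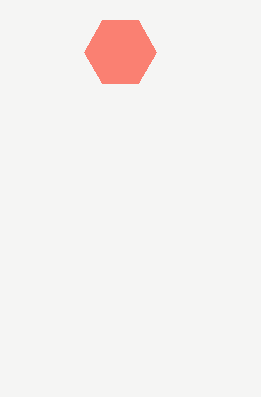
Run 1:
a = 120; b = 52; c = 36; col = 'salmon'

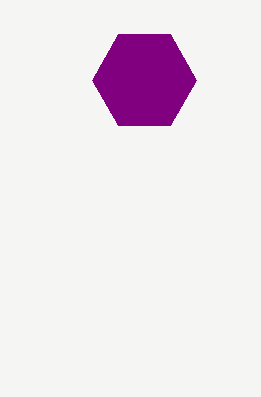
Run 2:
a = 144
b = 80
c = 52
col = 'purple'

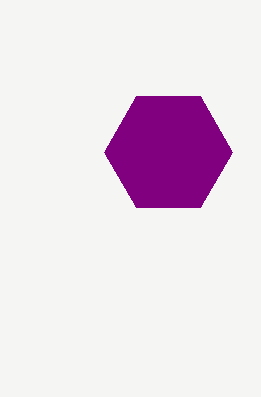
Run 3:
a = 168
b = 152
c = 64
col = 'purple'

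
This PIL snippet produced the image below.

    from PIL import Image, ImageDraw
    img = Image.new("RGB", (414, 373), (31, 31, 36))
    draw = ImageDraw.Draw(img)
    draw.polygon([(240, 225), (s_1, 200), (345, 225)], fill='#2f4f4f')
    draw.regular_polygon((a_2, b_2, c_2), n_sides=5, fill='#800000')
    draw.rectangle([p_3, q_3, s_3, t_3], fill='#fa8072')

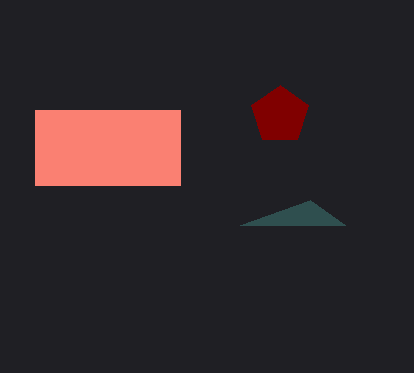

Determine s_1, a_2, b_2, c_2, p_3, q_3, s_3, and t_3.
s_1 = 310, a_2 = 280, b_2 = 115, c_2 = 30, p_3 = 35, q_3 = 110, s_3 = 180, t_3 = 185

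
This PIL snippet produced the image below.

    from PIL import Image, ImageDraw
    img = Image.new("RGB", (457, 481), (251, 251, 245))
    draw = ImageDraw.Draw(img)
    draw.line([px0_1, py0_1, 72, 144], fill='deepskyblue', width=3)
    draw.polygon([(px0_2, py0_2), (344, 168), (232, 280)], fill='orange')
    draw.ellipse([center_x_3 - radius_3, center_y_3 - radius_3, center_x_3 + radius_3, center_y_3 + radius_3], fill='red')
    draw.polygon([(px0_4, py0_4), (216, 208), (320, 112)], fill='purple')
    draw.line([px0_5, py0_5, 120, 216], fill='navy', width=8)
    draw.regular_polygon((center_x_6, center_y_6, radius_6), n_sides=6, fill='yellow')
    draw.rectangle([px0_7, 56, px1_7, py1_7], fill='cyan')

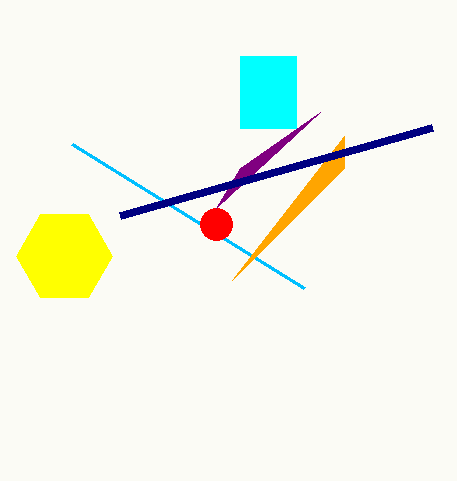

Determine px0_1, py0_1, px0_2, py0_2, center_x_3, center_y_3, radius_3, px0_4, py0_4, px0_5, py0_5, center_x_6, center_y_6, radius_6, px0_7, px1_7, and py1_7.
px0_1 = 304; py0_1 = 288; px0_2 = 344; py0_2 = 136; center_x_3 = 216; center_y_3 = 224; radius_3 = 16; px0_4 = 240; py0_4 = 168; px0_5 = 432; py0_5 = 128; center_x_6 = 64; center_y_6 = 256; radius_6 = 48; px0_7 = 240; px1_7 = 296; py1_7 = 128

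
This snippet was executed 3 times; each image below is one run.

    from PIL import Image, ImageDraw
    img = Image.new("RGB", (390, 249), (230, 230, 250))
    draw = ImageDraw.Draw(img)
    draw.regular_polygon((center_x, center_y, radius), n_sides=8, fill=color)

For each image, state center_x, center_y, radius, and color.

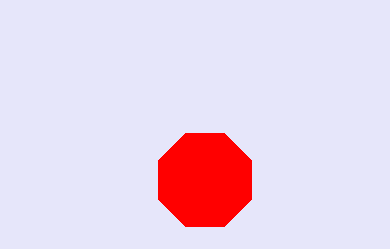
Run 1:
center_x = 205; center_y = 180; radius = 50; color = 'red'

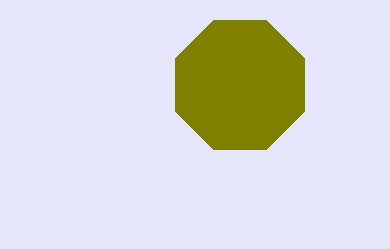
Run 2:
center_x = 240; center_y = 85; radius = 70; color = 'olive'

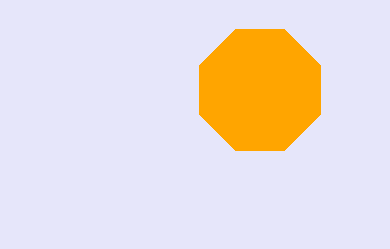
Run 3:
center_x = 260, center_y = 90, radius = 65, color = 'orange'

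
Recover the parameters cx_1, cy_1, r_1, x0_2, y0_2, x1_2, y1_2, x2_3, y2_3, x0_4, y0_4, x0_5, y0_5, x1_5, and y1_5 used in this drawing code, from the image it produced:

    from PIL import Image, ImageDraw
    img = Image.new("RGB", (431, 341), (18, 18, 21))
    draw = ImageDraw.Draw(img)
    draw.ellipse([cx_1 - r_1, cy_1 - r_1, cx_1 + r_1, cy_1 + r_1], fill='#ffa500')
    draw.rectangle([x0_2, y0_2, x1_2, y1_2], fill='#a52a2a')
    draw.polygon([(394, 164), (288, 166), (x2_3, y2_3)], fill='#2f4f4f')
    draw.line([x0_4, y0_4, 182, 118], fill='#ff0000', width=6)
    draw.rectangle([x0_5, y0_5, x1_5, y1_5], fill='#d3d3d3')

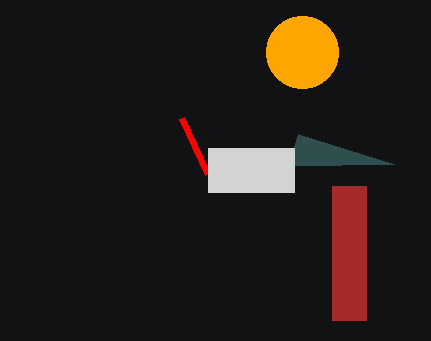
cx_1 = 302; cy_1 = 52; r_1 = 36; x0_2 = 332; y0_2 = 186; x1_2 = 366; y1_2 = 320; x2_3 = 298; y2_3 = 134; x0_4 = 208; y0_4 = 174; x0_5 = 208; y0_5 = 148; x1_5 = 294; y1_5 = 192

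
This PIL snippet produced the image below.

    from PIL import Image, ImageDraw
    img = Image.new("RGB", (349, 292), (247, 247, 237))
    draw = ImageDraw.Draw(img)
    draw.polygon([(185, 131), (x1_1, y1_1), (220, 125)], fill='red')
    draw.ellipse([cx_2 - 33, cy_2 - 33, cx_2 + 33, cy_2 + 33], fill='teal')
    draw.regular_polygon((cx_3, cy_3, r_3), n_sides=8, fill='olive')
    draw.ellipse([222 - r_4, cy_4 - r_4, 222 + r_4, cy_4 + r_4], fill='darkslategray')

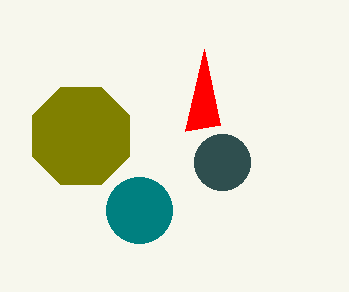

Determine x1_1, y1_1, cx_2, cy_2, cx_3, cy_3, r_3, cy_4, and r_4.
x1_1 = 204, y1_1 = 49, cx_2 = 139, cy_2 = 210, cx_3 = 81, cy_3 = 136, r_3 = 53, cy_4 = 162, r_4 = 28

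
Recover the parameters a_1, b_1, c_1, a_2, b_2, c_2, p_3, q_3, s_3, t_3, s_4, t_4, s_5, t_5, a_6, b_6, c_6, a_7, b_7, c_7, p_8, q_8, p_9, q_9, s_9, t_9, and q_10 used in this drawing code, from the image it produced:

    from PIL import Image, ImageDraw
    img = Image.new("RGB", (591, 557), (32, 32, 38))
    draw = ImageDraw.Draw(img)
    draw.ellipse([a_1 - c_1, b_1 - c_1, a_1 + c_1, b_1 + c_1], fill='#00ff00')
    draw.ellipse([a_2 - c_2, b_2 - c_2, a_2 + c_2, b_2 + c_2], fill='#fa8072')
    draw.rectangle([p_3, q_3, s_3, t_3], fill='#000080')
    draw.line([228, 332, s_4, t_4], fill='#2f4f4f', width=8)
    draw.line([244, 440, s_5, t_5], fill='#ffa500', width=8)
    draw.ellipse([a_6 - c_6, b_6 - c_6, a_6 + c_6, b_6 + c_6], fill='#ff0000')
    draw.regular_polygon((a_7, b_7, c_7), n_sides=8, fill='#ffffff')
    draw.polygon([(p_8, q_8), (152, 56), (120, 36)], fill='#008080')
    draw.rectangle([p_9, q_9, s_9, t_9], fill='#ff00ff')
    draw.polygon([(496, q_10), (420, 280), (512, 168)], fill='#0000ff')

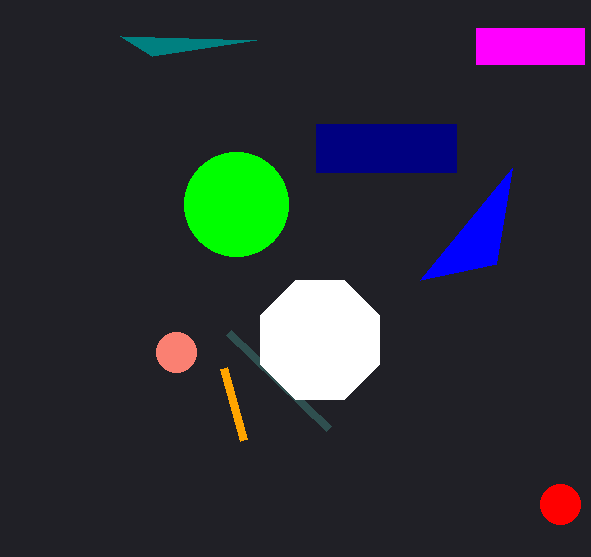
a_1 = 236, b_1 = 204, c_1 = 52, a_2 = 176, b_2 = 352, c_2 = 20, p_3 = 316, q_3 = 124, s_3 = 456, t_3 = 172, s_4 = 328, t_4 = 428, s_5 = 224, t_5 = 368, a_6 = 560, b_6 = 504, c_6 = 20, a_7 = 320, b_7 = 340, c_7 = 64, p_8 = 256, q_8 = 40, p_9 = 476, q_9 = 28, s_9 = 584, t_9 = 64, q_10 = 264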